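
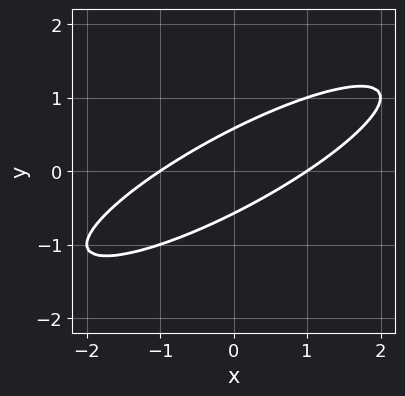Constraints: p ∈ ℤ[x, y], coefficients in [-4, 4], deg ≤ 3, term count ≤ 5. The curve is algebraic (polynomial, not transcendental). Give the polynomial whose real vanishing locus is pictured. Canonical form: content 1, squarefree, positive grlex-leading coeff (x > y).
First, degree: no degree-1 curve has this shape, so deg p = 2.
Then, against the integer gridlines: among the integer gridlines, it crosses the x-axis at x ∈ {-1, 1}.
Finally, fitting integer coefficients to these (and the overall shape) gives p.

x^2 - 3*x*y + 3*y^2 - 1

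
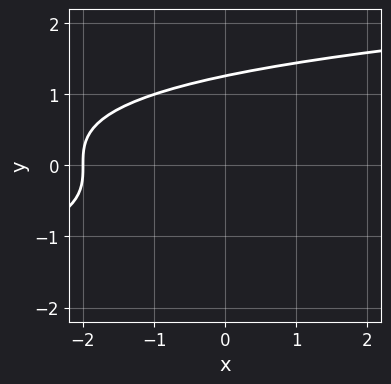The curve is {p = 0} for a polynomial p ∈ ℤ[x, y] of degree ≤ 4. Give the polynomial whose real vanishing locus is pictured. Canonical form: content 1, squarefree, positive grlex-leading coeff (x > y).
deg p = 3.
From the axis intercepts and sections: it meets the x-axis at x = -2 (among the integer gridlines).
Assembling these constraints gives the stated polynomial.

y^3 - x - 2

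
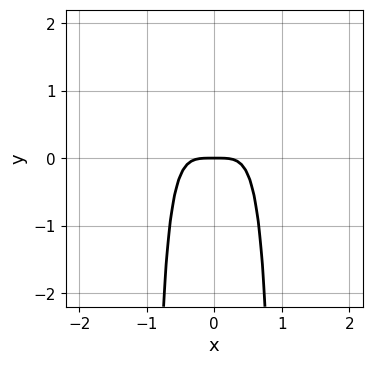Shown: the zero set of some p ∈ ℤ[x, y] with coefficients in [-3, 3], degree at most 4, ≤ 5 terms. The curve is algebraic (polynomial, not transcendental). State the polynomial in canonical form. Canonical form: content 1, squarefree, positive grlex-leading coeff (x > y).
3*x^4 - x^2*y + y

First, degree: a generic line meets the curve in up to 4 points, so deg p = 4.
Next, symmetries: the x ↦ −x reflection is a symmetry, so x appears only in even powers.
Next, observable constraints: it meets the y-axis at y = 0 (among the integer gridlines); it meets the x-axis at x = 0 (among the integer gridlines).
Finally, solving for integer coefficients yields p as stated.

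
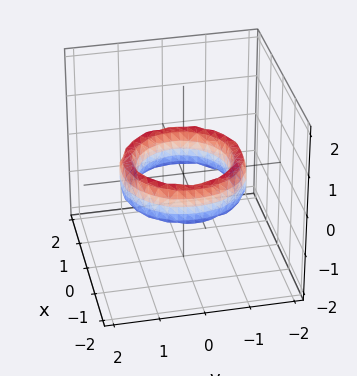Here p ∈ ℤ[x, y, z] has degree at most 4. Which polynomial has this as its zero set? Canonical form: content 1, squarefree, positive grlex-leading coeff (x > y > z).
The degree is 4 — no degree-3 surface has this shape.
Symmetries: rotational symmetry about the z-axis ⇒ p depends on x, y only through x² + y².
Checking where it meets the axes: among the integer gridlines, it crosses the y-axis at y ∈ {-1, 1}; a circular section at z = 0 has radius exactly 1.
Assembling these constraints gives the stated polynomial.

x^4 + 2*x^2*y^2 + y^4 - 3*x^2 - 3*y^2 + z^2 + 2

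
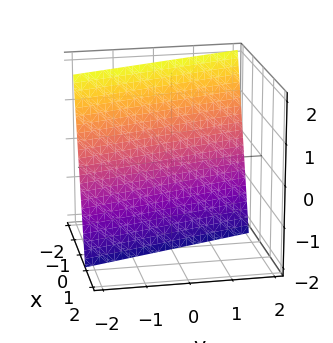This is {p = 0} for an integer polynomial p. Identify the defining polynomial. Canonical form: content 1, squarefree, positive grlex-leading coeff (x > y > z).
3*x + y + z + 2

deg p = 1.
From the visible intercepts: it meets the y-axis at y = -2 (among the integer gridlines); it meets the z-axis at z = -2 (among the integer gridlines).
Matching integer coefficients to the picture gives p.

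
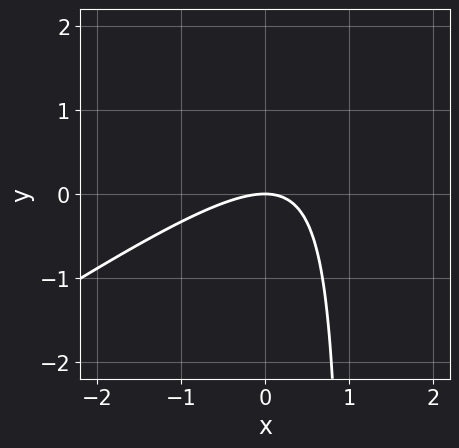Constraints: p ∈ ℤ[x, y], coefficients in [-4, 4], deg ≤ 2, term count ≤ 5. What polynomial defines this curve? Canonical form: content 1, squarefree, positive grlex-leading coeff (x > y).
First, degree: the shape is more complex than any degree-1 curve, so deg p = 2.
Then, reading off the gridlines: one x-axis crossing is at x = 0; one y-axis crossing is at y = 0.
Finally, matching integer coefficients to the picture gives p.

2*x^2 - 3*x*y + 3*y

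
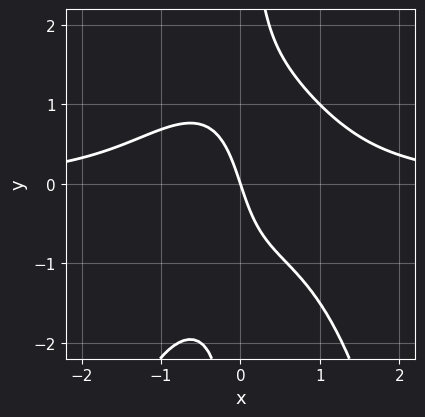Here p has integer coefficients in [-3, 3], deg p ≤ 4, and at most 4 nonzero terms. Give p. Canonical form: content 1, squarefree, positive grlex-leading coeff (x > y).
1. Degree: a generic line meets the curve in up to 4 points, so deg p = 4.
2. Reading off the gridlines: it meets the y-axis at y = 0 (among the integer gridlines); it meets the x-axis at x = 0 (among the integer gridlines).
3. These observations pin down the coefficients.

2*x^3*y + 2*x*y^2 - 3*x - y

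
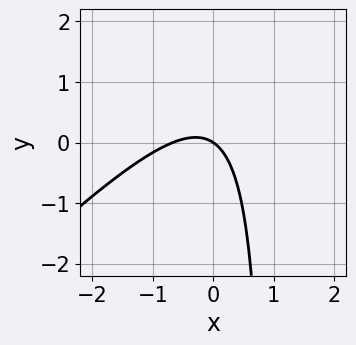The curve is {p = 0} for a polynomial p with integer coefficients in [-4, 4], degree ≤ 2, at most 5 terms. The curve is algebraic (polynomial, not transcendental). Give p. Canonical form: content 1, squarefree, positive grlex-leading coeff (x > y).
3*x^2 - 3*x*y + 2*x + 3*y

1. Degree: a generic line meets the curve in up to 2 points, so deg p = 2.
2. Against the integer gridlines: it crosses the x-axis at the gridline x = 0; it meets the y-axis at y = 0 (among the integer gridlines).
3. These observations pin down the coefficients.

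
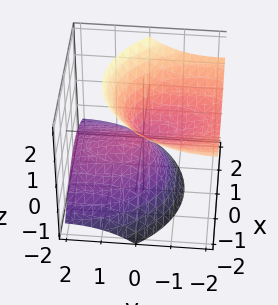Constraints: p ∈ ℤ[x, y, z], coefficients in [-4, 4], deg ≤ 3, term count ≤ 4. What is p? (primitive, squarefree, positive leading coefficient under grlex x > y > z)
2*x^2 + y^2 + 3*y*z - 2*z^2

(a) I count 2 distinct pieces. Treating them together as one polynomial.
(b) Degree: the shape is more complex than any degree-1 surface, so deg p = 2.
(c) Reading off the gridlines: it meets the x-axis at x = 0 (among the integer gridlines); it crosses the y-axis at the gridline y = 0; it meets the z-axis at z = 0 (among the integer gridlines).
(d) Together with the visible shape, these determine p as stated.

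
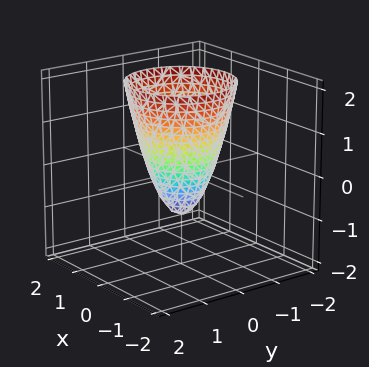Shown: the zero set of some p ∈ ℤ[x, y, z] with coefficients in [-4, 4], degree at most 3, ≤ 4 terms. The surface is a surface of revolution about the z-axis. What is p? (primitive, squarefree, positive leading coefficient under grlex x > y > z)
2*x^2 + 2*y^2 - z - 1

(a) The degree is 2 — the shape is more complex than any degree-1 surface.
(b) Symmetries: rotational symmetry about the z-axis ⇒ p depends on x, y only through x² + y².
(c) Against the integer gridlines: a circular section at z = 0 has radius between 0 and 1; it meets the z-axis at z = -1 (among the integer gridlines).
(d) These observations pin down the coefficients.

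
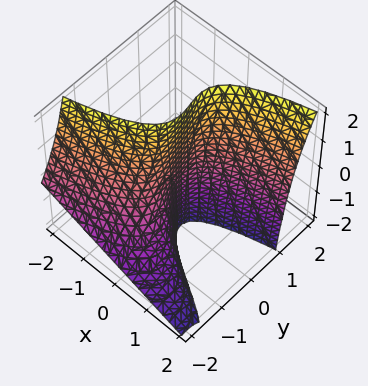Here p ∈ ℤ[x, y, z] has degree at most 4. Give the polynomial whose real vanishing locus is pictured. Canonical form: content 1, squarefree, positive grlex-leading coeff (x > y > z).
y^3 - y^2*z + y^2 - 2*x

Degree: a generic line meets the surface in up to 3 points, so deg p = 3.
Checking where it meets the axes: one x-axis crossing is at x = 0; every point of the z-axis in the box is on the surface; the y-axis gridline crossings are at y ∈ {-1, 0}.
These observations pin down the coefficients.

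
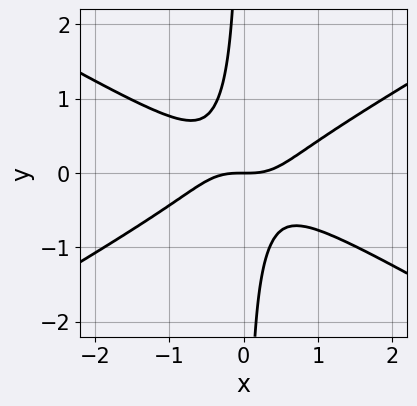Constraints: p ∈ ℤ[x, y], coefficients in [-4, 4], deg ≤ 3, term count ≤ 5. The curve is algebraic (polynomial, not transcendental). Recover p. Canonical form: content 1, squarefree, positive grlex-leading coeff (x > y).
(a) Degree: no degree-2 curve has this shape, so deg p = 3.
(b) Against the integer gridlines: it crosses the x-axis at the gridline x = 0; it meets the y-axis at y = 0 (among the integer gridlines).
(c) These observations pin down the coefficients.

x^3 - 3*x*y^2 - y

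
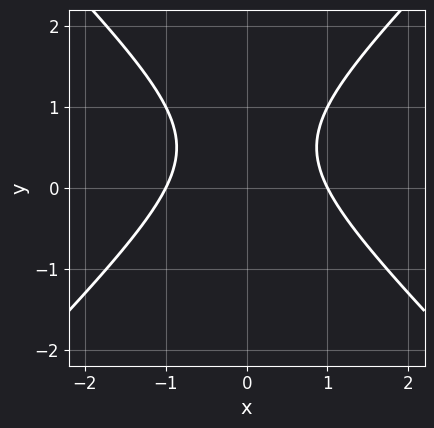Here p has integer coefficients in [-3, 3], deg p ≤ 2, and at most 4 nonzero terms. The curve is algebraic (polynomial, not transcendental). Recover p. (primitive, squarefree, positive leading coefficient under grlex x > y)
(a) deg p = 2. A generic line meets the curve in up to 2 points.
(b) Symmetries: it's symmetric under x → −x, forcing even powers of x.
(c) Observable constraints: the curve avoids every integer y-axis point in the box; the x-axis gridline crossings are at x ∈ {-1, 1}.
(d) Putting this together gives p.

x^2 - y^2 + y - 1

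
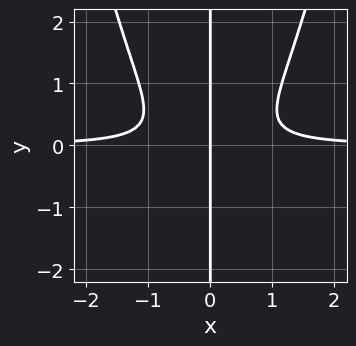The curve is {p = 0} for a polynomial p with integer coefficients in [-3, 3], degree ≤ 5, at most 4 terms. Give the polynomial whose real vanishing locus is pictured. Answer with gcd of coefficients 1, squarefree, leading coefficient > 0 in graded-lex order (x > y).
First, deg p = 4. The shape is more complex than any degree-3 curve.
Then, observable constraints: one x-axis crossing is at x = 0; every point of the y-axis in the box is on the curve.
Finally, matching integer coefficients to the picture gives p.

3*x^3*y - 3*x*y^2 - x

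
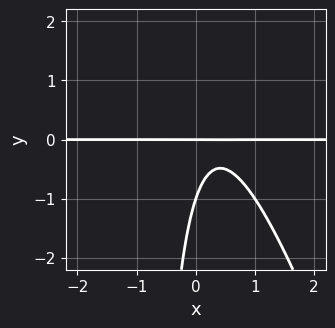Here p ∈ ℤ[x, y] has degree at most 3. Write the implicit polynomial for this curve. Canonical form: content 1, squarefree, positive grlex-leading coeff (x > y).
3*x^2*y + x*y^2 - 2*x*y + y^2 + y

Degree: the shape is more complex than any degree-2 curve, so deg p = 3.
Against the integer gridlines: every point of the x-axis in the box is on the curve; among the integer gridlines, it crosses the y-axis at y ∈ {-1, 0}.
Assembling these constraints gives the stated polynomial.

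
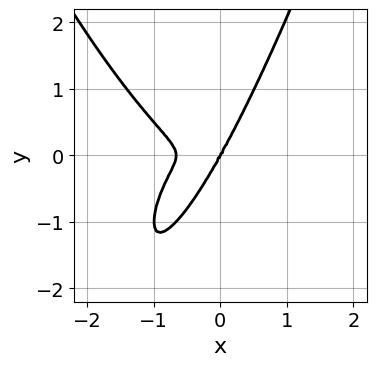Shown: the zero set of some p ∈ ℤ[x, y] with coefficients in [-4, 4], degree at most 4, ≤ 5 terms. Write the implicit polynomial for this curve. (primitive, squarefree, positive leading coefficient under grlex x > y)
1. deg p = 4.
2. From the axis intercepts and sections: it crosses the x-axis at the gridline x = 0; one y-axis crossing is at y = 0.
3. Assembling these constraints gives the stated polynomial.

3*x^4 + 2*x^3 + 3*x*y^2 - 2*y^3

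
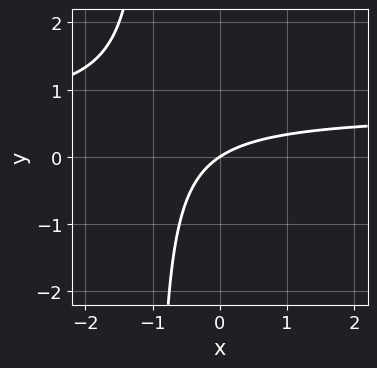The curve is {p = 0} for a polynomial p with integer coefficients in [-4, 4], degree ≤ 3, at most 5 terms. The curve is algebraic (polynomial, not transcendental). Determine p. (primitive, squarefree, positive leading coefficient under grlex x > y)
(a) deg p = 2. The shape is more complex than any degree-1 curve.
(b) Against the integer gridlines: one y-axis crossing is at y = 0; it meets the x-axis at x = 0 (among the integer gridlines).
(c) Solving for integer coefficients yields p as stated.

3*x*y - 2*x + 3*y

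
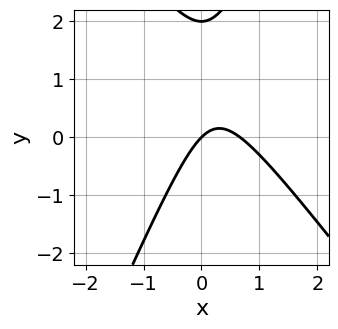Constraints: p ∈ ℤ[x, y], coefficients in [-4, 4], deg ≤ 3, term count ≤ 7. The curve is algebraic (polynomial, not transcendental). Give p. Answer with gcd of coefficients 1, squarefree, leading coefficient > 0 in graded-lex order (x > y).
1. Degree: a generic line meets the curve in up to 2 points, so deg p = 2.
2. From the visible intercepts: one x-axis crossing is at x = 0; the y-axis gridline crossings are at y ∈ {0, 2}.
3. Matching integer coefficients to the picture gives p.

3*x^2 + x*y - y^2 - 2*x + 2*y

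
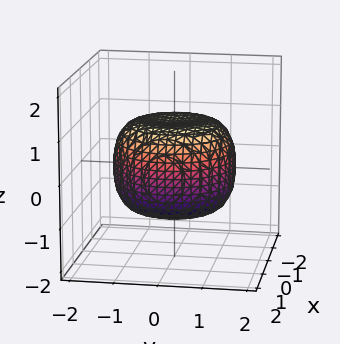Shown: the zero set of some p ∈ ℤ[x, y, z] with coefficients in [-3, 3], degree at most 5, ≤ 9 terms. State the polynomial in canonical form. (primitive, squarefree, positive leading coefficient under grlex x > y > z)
deg p = 4.
By symmetry, every cross-section ⟂ z is a circle, so x, y appear only via x² + y².
Observable constraints: among the integer gridlines, it crosses the z-axis at z ∈ {-1, 1}; a circular section at z = 0 has radius between 1 and 2.
Together with the visible shape, these determine p as stated.

x^4 + 2*x^2*y^2 + y^4 - x^2 - y^2 + 2*z^2 - 2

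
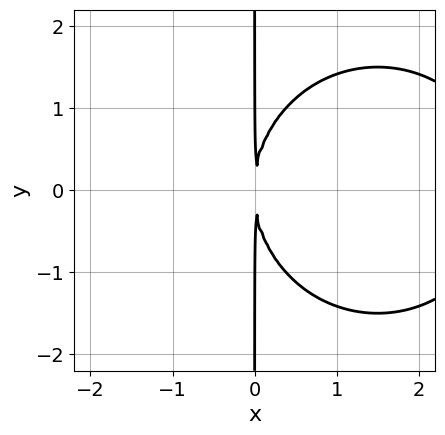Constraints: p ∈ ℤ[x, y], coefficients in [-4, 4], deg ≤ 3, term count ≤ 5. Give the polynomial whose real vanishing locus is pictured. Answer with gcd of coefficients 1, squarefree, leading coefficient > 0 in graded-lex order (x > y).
x^3 + x*y^2 - 3*x^2

1. Degree: a generic line meets the curve in up to 3 points, so deg p = 3.
2. Symmetries: the y ↦ −y reflection is a symmetry, so y appears only in even powers.
3. Observable constraints: the visible y-axis segment lies entirely on the curve.
4. These observations pin down the coefficients.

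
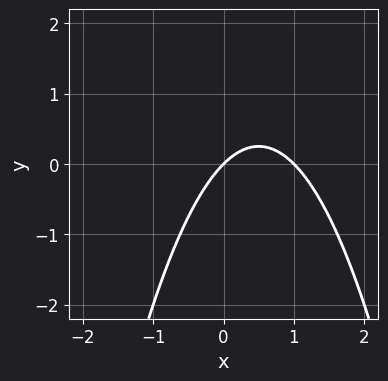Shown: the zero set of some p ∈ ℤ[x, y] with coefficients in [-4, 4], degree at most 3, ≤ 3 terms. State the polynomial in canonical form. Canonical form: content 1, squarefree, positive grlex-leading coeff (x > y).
First, deg p = 2. The shape is more complex than any degree-1 curve.
Next, checking where it meets the axes: one y-axis crossing is at y = 0; among the integer gridlines, it crosses the x-axis at x ∈ {0, 1}.
Finally, assembling these constraints gives the stated polynomial.

x^2 - x + y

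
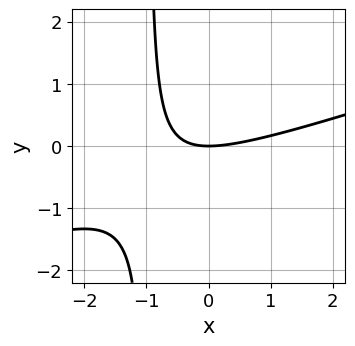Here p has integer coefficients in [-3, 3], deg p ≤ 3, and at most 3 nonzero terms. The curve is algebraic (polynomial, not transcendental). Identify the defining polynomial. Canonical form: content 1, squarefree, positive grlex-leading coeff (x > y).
x^2 - 3*x*y - 3*y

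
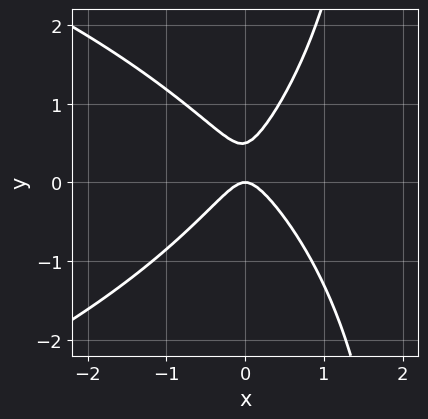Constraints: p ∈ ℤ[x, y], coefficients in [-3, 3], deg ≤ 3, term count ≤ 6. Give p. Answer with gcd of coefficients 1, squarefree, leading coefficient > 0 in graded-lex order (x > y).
First, the degree is 3 — the shape is more complex than any degree-2 curve.
Then, from the visible intercepts: one x-axis crossing is at x = 0; it meets the y-axis at y = 0 (among the integer gridlines).
Finally, putting this together gives p.

x*y^2 + 3*x^2 - 2*y^2 + y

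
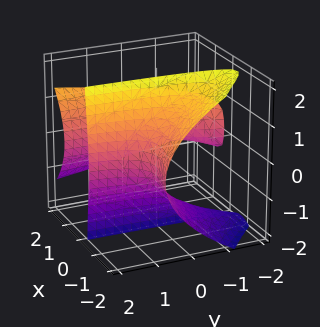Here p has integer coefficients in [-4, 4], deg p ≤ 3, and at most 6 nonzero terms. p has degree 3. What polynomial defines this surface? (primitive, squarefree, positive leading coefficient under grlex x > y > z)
x^3 + 2*x^2*y - 3*x*z^2 - 3*x*y - 2

First, I count 2 distinct pieces.
Then, the degree is 3 — the shape is more complex than any degree-2 surface.
Then, from the visible intercepts: no y-intercept at any integer in the box; the surface avoids every integer z-axis point in the box.
Finally, matching integer coefficients to the picture gives p.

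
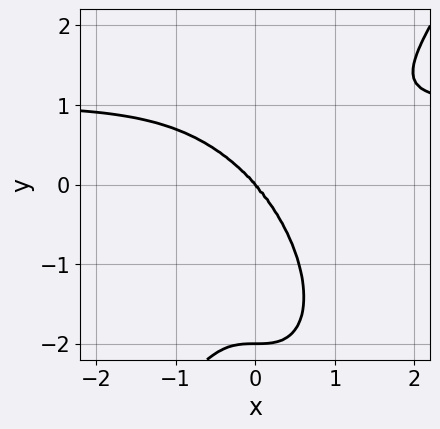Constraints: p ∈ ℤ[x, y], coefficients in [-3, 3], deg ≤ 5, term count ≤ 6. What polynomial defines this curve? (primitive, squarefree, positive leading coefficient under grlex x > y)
The degree is 4 — a generic line meets the curve in up to 4 points.
Checking where it meets the axes: among the integer gridlines, it crosses the y-axis at y ∈ {-2, 0}; one x-axis crossing is at x = 0.
These observations pin down the coefficients.

3*x^3*y - y^4 - 3*x^3 - 2*y^3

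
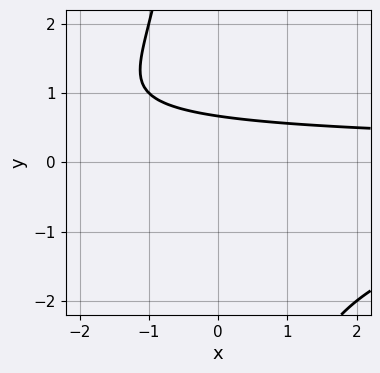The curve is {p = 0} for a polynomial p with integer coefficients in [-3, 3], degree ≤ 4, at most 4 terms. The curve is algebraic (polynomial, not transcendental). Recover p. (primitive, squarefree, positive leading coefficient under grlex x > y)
x*y^2 + 3*y - 2

The degree is 3 — no degree-2 curve has this shape.
From the axis intercepts and sections: it misses every integer gridline on the x-axis.
Matching integer coefficients to the picture gives p.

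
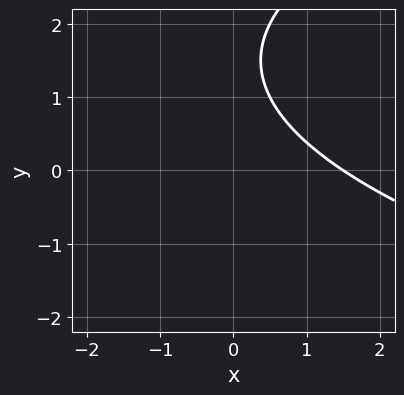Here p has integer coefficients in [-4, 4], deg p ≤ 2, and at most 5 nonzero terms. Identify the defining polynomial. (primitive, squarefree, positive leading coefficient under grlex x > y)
y^2 - 2*x - 3*y + 3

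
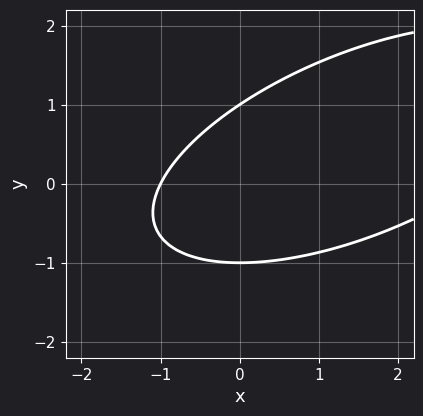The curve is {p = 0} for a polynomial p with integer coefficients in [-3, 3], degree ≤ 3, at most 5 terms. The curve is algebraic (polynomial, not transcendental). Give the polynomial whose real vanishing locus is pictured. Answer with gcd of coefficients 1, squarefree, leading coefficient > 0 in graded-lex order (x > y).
1. The degree is 2 — no degree-1 curve has this shape.
2. From the visible intercepts: among the integer gridlines, it crosses the y-axis at y ∈ {-1, 1}; it crosses the x-axis at the gridline x = -1.
3. The integer polynomial consistent with all of this is the stated p.

x^2 - 2*x*y + 3*y^2 - 2*x - 3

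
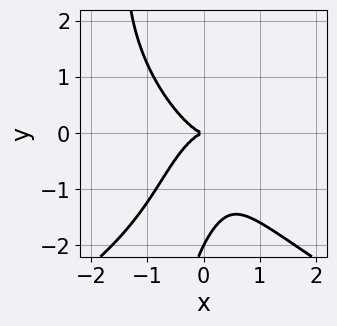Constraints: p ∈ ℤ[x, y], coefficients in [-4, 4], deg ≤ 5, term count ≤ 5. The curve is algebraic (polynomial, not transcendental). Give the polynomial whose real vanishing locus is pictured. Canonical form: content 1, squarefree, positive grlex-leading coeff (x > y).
deg p = 4. The shape is more complex than any degree-3 curve.
Observable constraints: among the integer gridlines, it crosses the y-axis at y ∈ {-2, 0}; it meets the x-axis at x = 0 (among the integer gridlines).
Assembling these constraints gives the stated polynomial.

x*y^3 + 3*x^3 + y^3 + 2*y^2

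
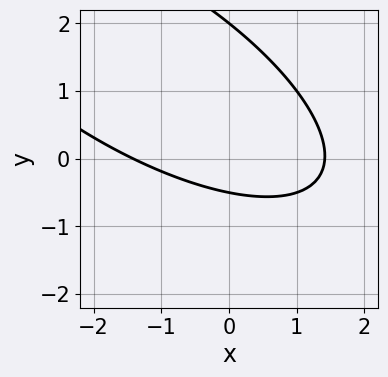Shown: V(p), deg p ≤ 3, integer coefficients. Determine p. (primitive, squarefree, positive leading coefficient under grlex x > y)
x^2 + 2*x*y + 2*y^2 - 3*y - 2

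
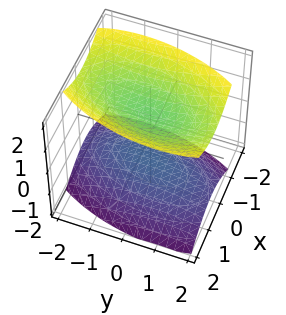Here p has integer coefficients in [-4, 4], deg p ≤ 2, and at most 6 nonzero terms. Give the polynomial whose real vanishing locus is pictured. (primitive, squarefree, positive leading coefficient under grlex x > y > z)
3*x^2 - x*y + y^2 - 3*z^2 + 3

(a) There are 2 components. They look like related sheets of one shape, so recover p as a whole.
(b) Degree: the shape is more complex than any degree-1 surface, so deg p = 2.
(c) Observable constraints: among the integer gridlines, it crosses the z-axis at z ∈ {-1, 1}; the surface avoids every integer y-axis point in the box; no x-intercept at any integer in the box.
(d) Fitting integer coefficients to these (and the overall shape) gives p.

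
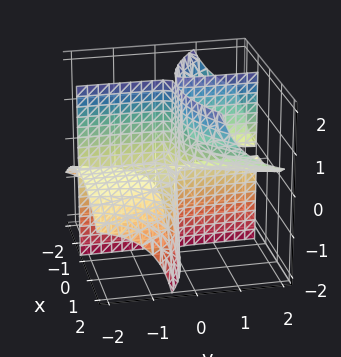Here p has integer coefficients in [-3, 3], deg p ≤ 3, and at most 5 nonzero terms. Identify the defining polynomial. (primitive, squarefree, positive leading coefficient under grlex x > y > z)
x^3 - 3*x*y*z - y*z

(a) The picture has 3 separate pieces.
(b) Degree: no degree-2 surface has this shape, so deg p = 3.
(c) From the axis intercepts and sections: the visible z-axis segment lies entirely on the surface; it crosses the x-axis at the gridline x = 0.
(d) Matching integer coefficients to the picture gives p.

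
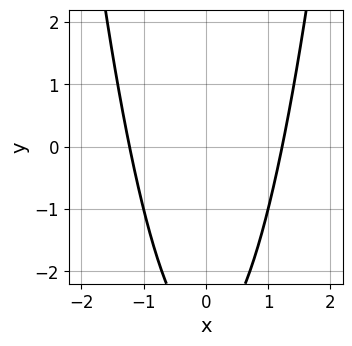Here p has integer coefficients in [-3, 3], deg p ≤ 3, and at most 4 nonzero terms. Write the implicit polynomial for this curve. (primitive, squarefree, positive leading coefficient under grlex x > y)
deg p = 2.
Symmetries: the x ↦ −x reflection is a symmetry, so x appears only in even powers.
Against the integer gridlines: the curve avoids every integer y-axis point in the box.
Putting this together gives p.

2*x^2 - y - 3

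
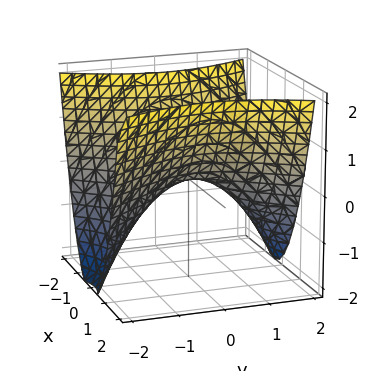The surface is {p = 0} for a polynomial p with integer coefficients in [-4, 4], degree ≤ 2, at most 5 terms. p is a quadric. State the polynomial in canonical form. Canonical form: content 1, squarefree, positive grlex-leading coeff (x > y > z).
2*x^2 - y^2 - 2*z

(a) The degree is 2 — a saddle surface; a quadric.
(b) Symmetries: mirror symmetry y ↦ −y ⇒ only even powers of y; the x ↦ −x reflection is a symmetry, so x appears only in even powers.
(c) From the visible intercepts: it meets the x-axis at x = 0 (among the integer gridlines); one y-axis crossing is at y = 0; one z-axis crossing is at z = 0.
(d) Fitting integer coefficients to these (and the overall shape) gives p.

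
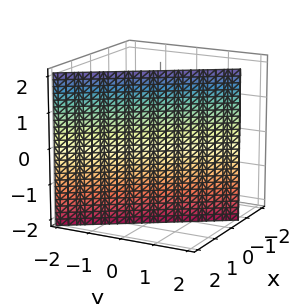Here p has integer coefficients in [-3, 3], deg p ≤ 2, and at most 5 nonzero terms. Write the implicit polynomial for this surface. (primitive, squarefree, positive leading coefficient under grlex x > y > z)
(a) The degree is 1 — the surface is flat (a plane).
(b) Reading off the gridlines: one y-axis crossing is at y = 1; the surface avoids every integer z-axis point in the box.
(c) These observations pin down the coefficients.

3*x + 2*y - 2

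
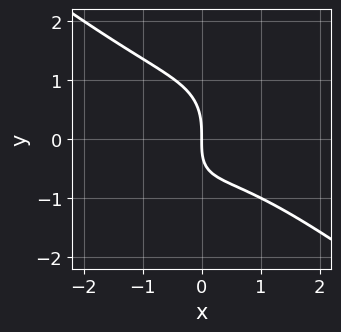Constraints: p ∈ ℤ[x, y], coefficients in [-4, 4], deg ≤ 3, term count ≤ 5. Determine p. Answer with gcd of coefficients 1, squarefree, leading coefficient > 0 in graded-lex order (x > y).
1. Degree: a generic line meets the curve in up to 3 points, so deg p = 3.
2. From the visible intercepts: it crosses the x-axis at the gridline x = 0; one y-axis crossing is at y = 0.
3. These observations pin down the coefficients.

x^3 - x*y^2 + y^3 + x*y + 2*x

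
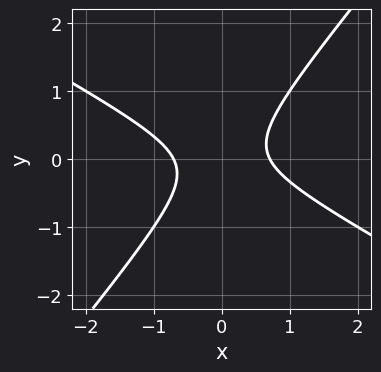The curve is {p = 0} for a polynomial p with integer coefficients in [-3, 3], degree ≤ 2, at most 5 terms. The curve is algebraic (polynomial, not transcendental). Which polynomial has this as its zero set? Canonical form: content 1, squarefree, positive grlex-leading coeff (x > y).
2*x^2 + 2*x*y - 3*y^2 - 1

First, degree: the shape is more complex than any degree-1 curve, so deg p = 2.
Next, observable constraints: the curve avoids every integer y-axis point in the box.
Finally, matching integer coefficients to the picture gives p.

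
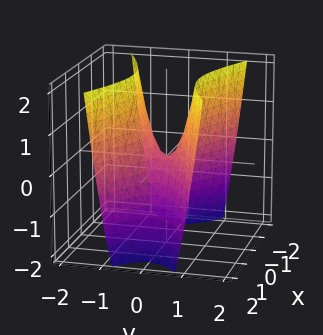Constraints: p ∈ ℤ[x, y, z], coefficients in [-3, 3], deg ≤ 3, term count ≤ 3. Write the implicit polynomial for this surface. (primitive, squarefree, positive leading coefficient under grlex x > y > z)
(a) Degree: a hyperbolic paraboloid; a quadric, so deg p = 2.
(b) Symmetries: mirror symmetry x ↦ −x ⇒ only even powers of x; it's symmetric under y → −y, forcing even powers of y.
(c) Observable constraints: it crosses the z-axis at the gridline z = 0; it crosses the y-axis at the gridline y = 0; it crosses the x-axis at the gridline x = 0.
(d) Together with the visible shape, these determine p as stated.

x^2 - 3*y^2 + z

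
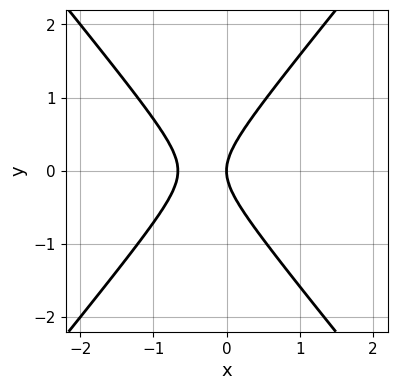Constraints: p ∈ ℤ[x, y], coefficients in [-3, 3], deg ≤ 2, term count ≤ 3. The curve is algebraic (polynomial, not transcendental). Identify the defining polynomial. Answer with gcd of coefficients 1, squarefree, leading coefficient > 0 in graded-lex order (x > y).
3*x^2 - 2*y^2 + 2*x

1. The degree is 2 — no degree-1 curve has this shape.
2. Symmetries: the y ↦ −y reflection is a symmetry, so y appears only in even powers.
3. Against the integer gridlines: it crosses the y-axis at the gridline y = 0; one x-axis crossing is at x = 0.
4. Assembling these constraints gives the stated polynomial.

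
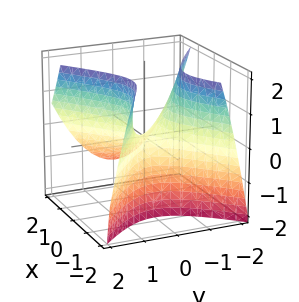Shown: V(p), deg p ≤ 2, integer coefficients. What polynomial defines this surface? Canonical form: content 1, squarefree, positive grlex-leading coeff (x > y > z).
Degree: a generic line meets the surface in up to 2 points, so deg p = 2.
From the visible intercepts: it crosses the z-axis at the gridline z = 0; it meets the y-axis at y = 0 (among the integer gridlines); it crosses the x-axis at the gridline x = 0.
Matching integer coefficients to the picture gives p.

2*x^2 + 2*x*z - 3*y^2 + 2*z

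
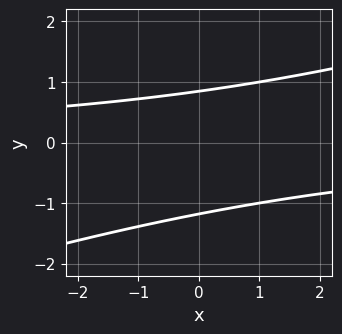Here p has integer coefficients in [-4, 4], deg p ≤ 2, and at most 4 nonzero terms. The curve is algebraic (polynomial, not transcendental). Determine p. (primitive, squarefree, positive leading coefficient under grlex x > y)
x*y - 3*y^2 - y + 3

1. Degree: no degree-1 curve has this shape, so deg p = 2.
2. Reading off the gridlines: the curve avoids every integer x-axis point in the box.
3. Fitting integer coefficients to these (and the overall shape) gives p.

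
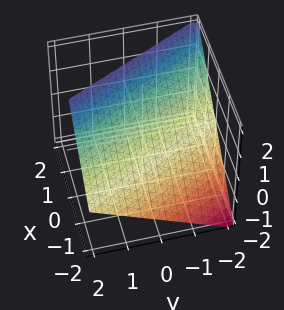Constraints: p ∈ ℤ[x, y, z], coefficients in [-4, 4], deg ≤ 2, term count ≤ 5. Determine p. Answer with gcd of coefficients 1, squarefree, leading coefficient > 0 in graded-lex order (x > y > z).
2*x + y - 2*z + 2

1. The degree is 1 — every cross-section is a straight line — this is a plane.
2. Reading off the gridlines: it crosses the y-axis at the gridline y = -2; it meets the x-axis at x = -1 (among the integer gridlines); it crosses the z-axis at the gridline z = 1.
3. Matching integer coefficients to the picture gives p.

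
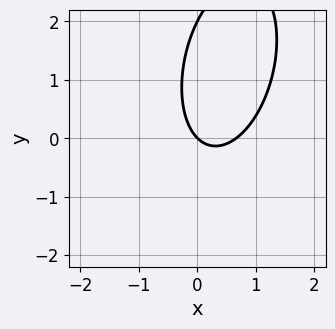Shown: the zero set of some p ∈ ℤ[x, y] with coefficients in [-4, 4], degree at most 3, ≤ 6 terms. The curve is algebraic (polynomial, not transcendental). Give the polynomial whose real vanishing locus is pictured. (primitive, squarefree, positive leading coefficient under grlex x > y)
Degree: the shape is more complex than any degree-1 curve, so deg p = 2.
Observable constraints: it meets the x-axis at x = 0 (among the integer gridlines); among the integer gridlines, it crosses the y-axis at y ∈ {0, 2}.
Solving for integer coefficients yields p as stated.

3*x^2 - x*y + y^2 - 2*x - 2*y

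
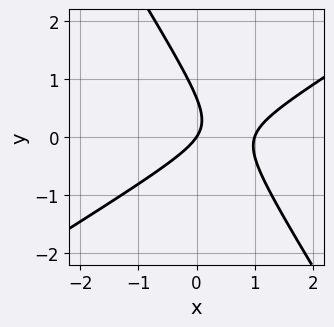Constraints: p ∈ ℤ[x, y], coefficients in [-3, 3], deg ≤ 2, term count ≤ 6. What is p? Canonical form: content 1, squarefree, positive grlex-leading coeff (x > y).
3*x^2 - 3*x*y - 3*y^2 - 3*x + 2*y

(a) Degree: the shape is more complex than any degree-1 curve, so deg p = 2.
(b) Reading off the gridlines: one y-axis crossing is at y = 0; the x-axis gridline crossings are at x ∈ {0, 1}.
(c) Assembling these constraints gives the stated polynomial.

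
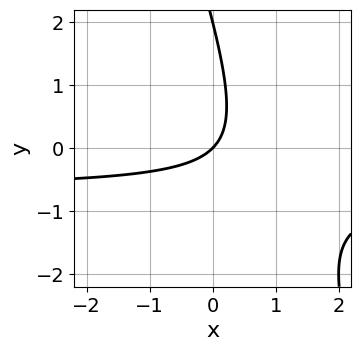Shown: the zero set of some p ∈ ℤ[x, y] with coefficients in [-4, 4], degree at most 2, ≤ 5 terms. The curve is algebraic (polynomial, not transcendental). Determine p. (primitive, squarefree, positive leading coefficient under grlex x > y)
3*x*y + y^2 + 2*x - 2*y

First, deg p = 2. A generic line meets the curve in up to 2 points.
Then, against the integer gridlines: among the integer gridlines, it crosses the y-axis at y ∈ {0, 2}; one x-axis crossing is at x = 0.
Finally, solving for integer coefficients yields p as stated.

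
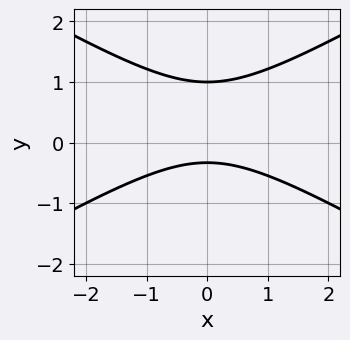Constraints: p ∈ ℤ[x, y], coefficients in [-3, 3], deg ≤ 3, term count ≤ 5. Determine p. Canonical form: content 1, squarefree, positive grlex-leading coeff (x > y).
x^2 - 3*y^2 + 2*y + 1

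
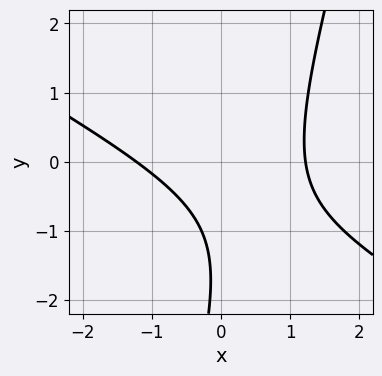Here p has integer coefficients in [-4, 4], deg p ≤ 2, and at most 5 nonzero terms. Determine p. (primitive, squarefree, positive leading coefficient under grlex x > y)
2*x^2 + 3*x*y - y^2 - 3*y - 3

The degree is 2 — no degree-1 curve has this shape.
Checking where it meets the axes: the curve avoids every integer y-axis point in the box.
Matching integer coefficients to the picture gives p.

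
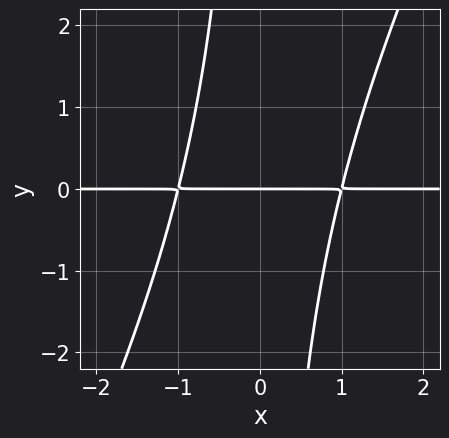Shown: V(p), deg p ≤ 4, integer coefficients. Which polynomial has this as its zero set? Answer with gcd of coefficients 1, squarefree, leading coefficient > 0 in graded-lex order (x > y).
2*x^2*y - x*y^2 - 2*y

(a) The degree is 3 — the shape is more complex than any degree-2 curve.
(b) From the axis intercepts and sections: the visible x-axis segment lies entirely on the curve; it meets the y-axis at y = 0 (among the integer gridlines).
(c) Putting this together gives p.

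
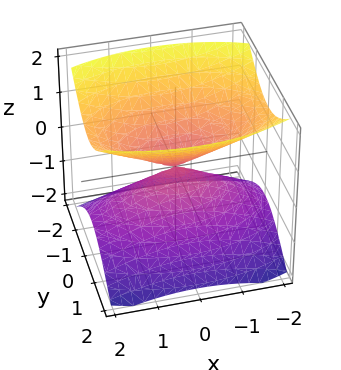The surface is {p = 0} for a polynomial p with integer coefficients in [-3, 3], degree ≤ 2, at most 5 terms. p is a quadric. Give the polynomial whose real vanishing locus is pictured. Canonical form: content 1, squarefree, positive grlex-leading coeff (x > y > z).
x^2 + 3*y^2 - 3*z^2

I count 2 distinct pieces.
The degree is 2 — a double cone through the origin; a quadric.
Symmetries: it's symmetric under y → −y, forcing even powers of y; the x ↦ −x reflection is a symmetry, so x appears only in even powers; the z ↦ −z reflection is a symmetry, so z appears only in even powers.
From the axis intercepts and sections: one y-axis crossing is at y = 0; it crosses the x-axis at the gridline x = 0; it crosses the z-axis at the gridline z = 0.
Assembling these constraints gives the stated polynomial.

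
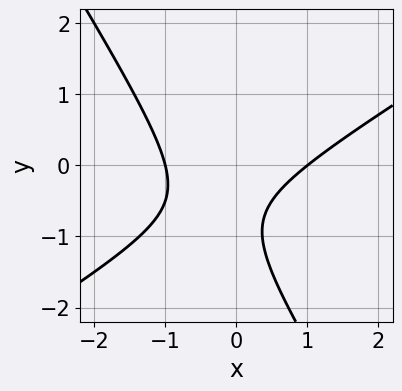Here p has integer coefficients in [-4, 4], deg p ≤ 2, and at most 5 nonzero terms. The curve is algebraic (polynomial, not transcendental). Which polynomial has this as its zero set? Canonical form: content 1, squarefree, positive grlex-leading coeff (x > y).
(a) The degree is 2 — the shape is more complex than any degree-1 curve.
(b) Against the integer gridlines: the x-axis gridline crossings are at x ∈ {-1, 1}; the curve avoids every integer y-axis point in the box.
(c) Assembling these constraints gives the stated polynomial.

2*x^2 - 2*x*y - 2*y^2 - 3*y - 2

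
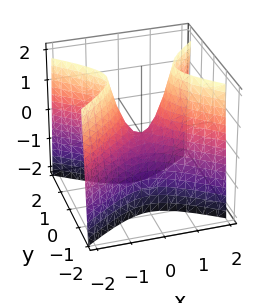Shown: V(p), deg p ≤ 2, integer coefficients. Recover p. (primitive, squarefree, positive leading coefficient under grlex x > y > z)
deg p = 2. A hyperbolic paraboloid; a quadric.
Symmetries: the x ↦ −x reflection is a symmetry, so x appears only in even powers; it's symmetric under y → −y, forcing even powers of y.
Checking where it meets the axes: it meets the y-axis at y = 0 (among the integer gridlines); it crosses the x-axis at the gridline x = 0.
Matching integer coefficients to the picture gives p.

2*x^2 - 3*y^2 - z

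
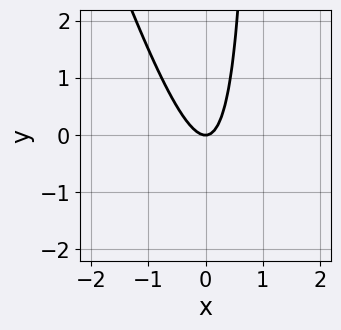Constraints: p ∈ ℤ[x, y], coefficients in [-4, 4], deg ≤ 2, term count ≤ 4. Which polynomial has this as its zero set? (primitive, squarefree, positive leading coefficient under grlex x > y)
First, the degree is 2 — a generic line meets the curve in up to 2 points.
Then, observable constraints: it crosses the y-axis at the gridline y = 0; it meets the x-axis at x = 0 (among the integer gridlines).
Finally, the integer polynomial consistent with all of this is the stated p.

3*x^2 + x*y - y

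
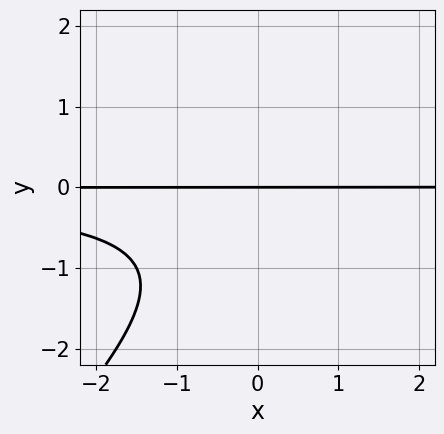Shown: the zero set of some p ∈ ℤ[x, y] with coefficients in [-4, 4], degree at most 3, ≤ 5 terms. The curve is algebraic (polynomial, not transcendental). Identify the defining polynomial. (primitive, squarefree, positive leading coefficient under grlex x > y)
2*x*y^2 - 2*y^3 - 2*y^2 - 3*y

(a) Degree: a generic line meets the curve in up to 3 points, so deg p = 3.
(b) Against the integer gridlines: it meets the y-axis at y = 0 (among the integer gridlines); every point of the x-axis in the box is on the curve.
(c) Assembling these constraints gives the stated polynomial.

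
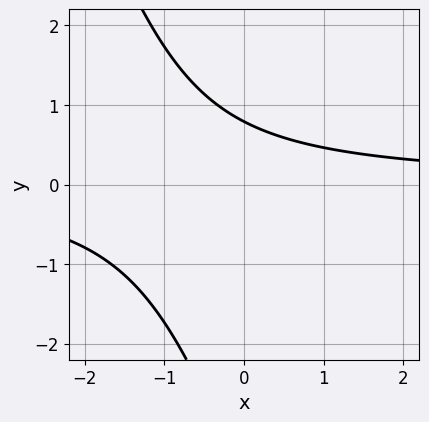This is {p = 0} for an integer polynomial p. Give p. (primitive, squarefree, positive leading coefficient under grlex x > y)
First, the degree is 2 — a generic line meets the curve in up to 2 points.
Next, checking where it meets the axes: the curve avoids every integer x-axis point in the box.
Finally, solving for integer coefficients yields p as stated.

3*x*y + y^2 + 3*y - 3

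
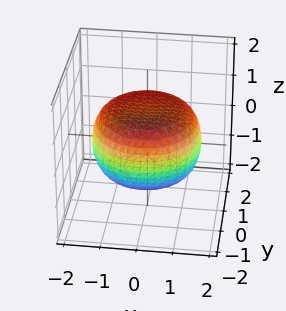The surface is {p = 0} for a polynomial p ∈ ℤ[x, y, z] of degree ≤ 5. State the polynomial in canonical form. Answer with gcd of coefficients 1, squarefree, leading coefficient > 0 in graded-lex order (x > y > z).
x^4 + 2*x^2*y^2 + y^4 - x^2 - y^2 + 3*z^2 - 3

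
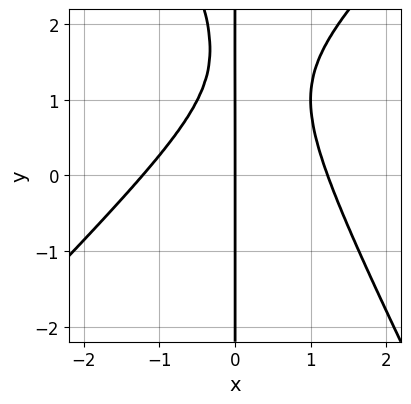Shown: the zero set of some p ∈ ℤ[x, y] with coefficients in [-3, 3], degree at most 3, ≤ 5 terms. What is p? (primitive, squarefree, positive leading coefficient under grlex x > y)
(a) Degree: a generic line meets the curve in up to 3 points, so deg p = 3.
(b) From the visible intercepts: one x-axis crossing is at x = 0; every point of the y-axis in the box is on the curve.
(c) Putting this together gives p.

2*x^3 - x^2*y - x*y^2 + 3*x*y - 3*x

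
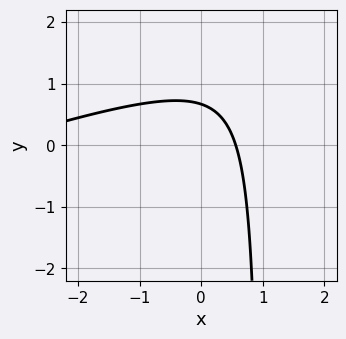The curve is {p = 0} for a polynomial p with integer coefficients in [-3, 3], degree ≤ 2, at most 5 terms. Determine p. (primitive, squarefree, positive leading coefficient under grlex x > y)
(a) deg p = 2.
(b) The integer polynomial consistent with all of this is the stated p.

x^2 - 3*x*y + 3*x + 3*y - 2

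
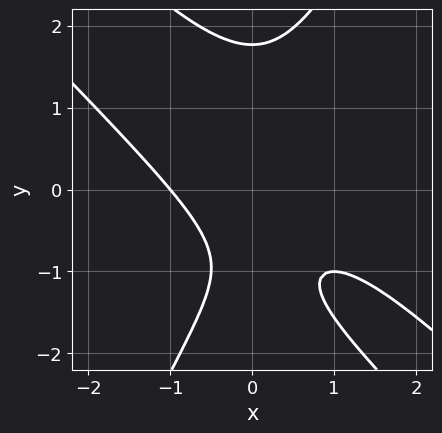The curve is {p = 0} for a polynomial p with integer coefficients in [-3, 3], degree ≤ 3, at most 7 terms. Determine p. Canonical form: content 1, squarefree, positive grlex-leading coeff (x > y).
2*x^3 + 3*x^2*y - y^3 + 2*y + 2

(a) The degree is 3 — a generic line meets the curve in up to 3 points.
(b) From the visible intercepts: it crosses the x-axis at the gridline x = -1.
(c) Together with the visible shape, these determine p as stated.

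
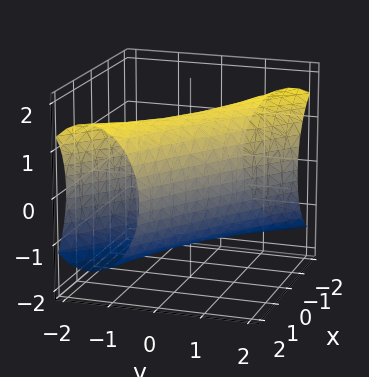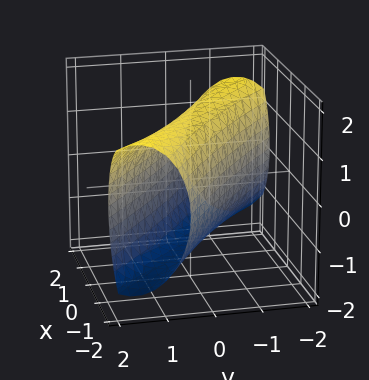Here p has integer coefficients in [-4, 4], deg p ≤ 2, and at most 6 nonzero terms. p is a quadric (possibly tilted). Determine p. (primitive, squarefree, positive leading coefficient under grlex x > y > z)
x^2 + 3*x*y + 2*y^2 + z^2 - 2

1. Degree: no degree-1 surface has this shape, so deg p = 2.
2. Observable constraints: among the integer gridlines, it crosses the y-axis at y ∈ {-1, 1}.
3. Putting this together gives p.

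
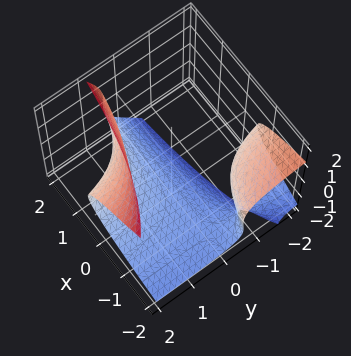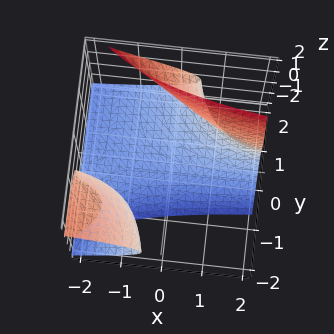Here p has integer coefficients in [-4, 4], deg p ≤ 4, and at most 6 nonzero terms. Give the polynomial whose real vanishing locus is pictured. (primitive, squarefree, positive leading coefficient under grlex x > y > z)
2*y*z^2 - z^3 + 2*x*y - 2

The degree is 3 — no degree-2 surface has this shape.
Observable constraints: the surface avoids every integer y-axis point in the box; no x-intercept at any integer in the box.
These observations pin down the coefficients.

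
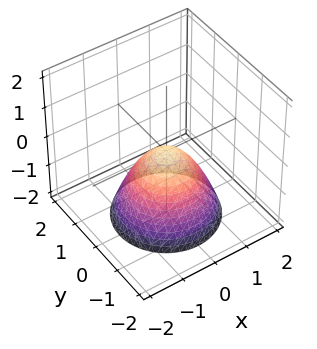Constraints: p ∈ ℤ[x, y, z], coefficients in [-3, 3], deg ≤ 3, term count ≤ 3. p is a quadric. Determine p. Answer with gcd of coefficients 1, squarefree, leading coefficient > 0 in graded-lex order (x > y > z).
(a) deg p = 2.
(b) By symmetry, the z-axis is an axis of rotation, so x and y enter only as x² + y².
(c) Checking where it meets the axes: one x-axis crossing is at x = 0; it meets the y-axis at y = 0 (among the integer gridlines); a circular section at z = -2 has radius between 1 and 2.
(d) These observations pin down the coefficients.

x^2 + y^2 + z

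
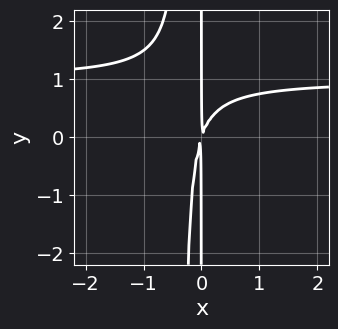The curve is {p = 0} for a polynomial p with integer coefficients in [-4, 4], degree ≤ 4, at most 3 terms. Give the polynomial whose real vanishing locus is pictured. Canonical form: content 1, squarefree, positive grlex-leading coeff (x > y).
3*x^2*y - 3*x^2 + x*y

1. Degree: no degree-2 curve has this shape, so deg p = 3.
2. From the axis intercepts and sections: every point of the y-axis in the box is on the curve.
3. The integer polynomial consistent with all of this is the stated p.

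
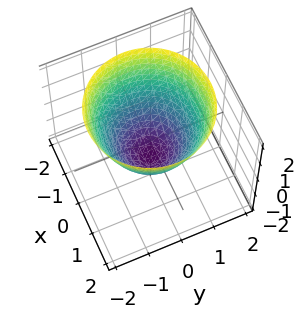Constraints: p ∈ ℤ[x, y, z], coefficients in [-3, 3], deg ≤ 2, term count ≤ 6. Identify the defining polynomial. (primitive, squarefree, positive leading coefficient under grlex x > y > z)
x^2 + y^2 - z - 1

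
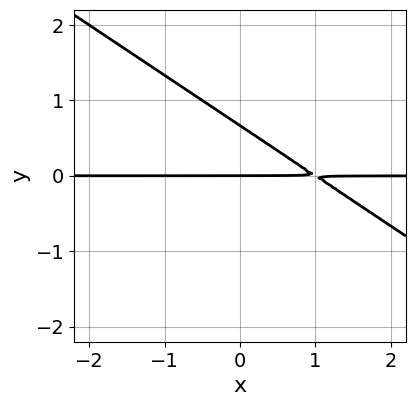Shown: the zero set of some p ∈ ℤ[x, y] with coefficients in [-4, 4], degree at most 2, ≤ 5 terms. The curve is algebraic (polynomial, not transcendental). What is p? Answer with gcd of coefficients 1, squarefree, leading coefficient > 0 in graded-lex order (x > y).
First, the degree is 2 — a generic line meets the curve in up to 2 points.
Then, against the integer gridlines: it meets the y-axis at y = 0 (among the integer gridlines); the visible x-axis segment lies entirely on the curve.
Finally, these observations pin down the coefficients.

2*x*y + 3*y^2 - 2*y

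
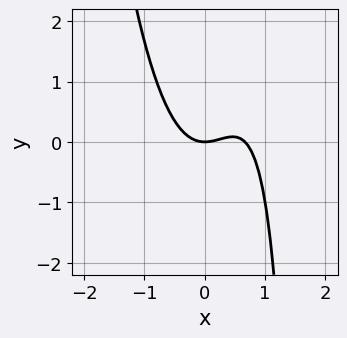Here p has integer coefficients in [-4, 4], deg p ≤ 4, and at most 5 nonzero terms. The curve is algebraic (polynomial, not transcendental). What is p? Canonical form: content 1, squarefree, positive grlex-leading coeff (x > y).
3*x^3 - 2*x^2 - x*y + 2*y

First, deg p = 3. No degree-2 curve has this shape.
Next, from the visible intercepts: it meets the y-axis at y = 0 (among the integer gridlines); it crosses the x-axis at the gridline x = 0.
Finally, these observations pin down the coefficients.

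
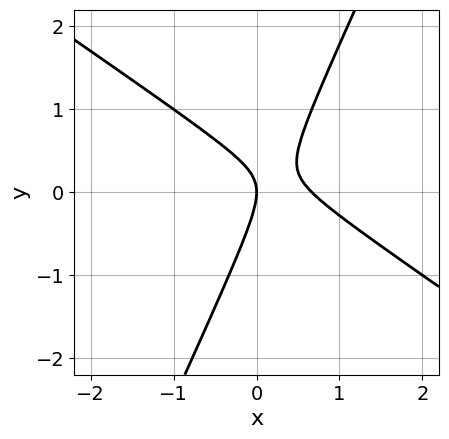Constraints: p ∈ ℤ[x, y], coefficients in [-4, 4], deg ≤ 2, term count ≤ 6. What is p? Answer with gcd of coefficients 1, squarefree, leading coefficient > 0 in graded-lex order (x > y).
3*x^2 + 3*x*y - 2*y^2 - 2*x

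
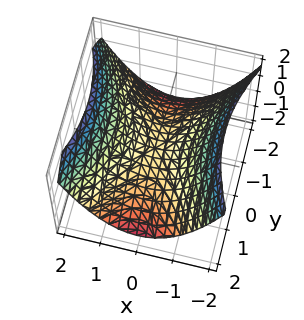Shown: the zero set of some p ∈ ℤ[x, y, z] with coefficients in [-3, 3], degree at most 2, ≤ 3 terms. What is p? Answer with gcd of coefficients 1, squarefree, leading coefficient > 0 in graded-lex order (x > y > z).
First, degree: a saddle surface; a quadric, so deg p = 2.
Then, symmetries: the y ↦ −y reflection is a symmetry, so y appears only in even powers; it's symmetric under x → −x, forcing even powers of x.
Next, reading off the gridlines: one x-axis crossing is at x = 0; it crosses the z-axis at the gridline z = 0; it meets the y-axis at y = 0 (among the integer gridlines).
Finally, solving for integer coefficients yields p as stated.

2*x^2 - y^2 - 3*z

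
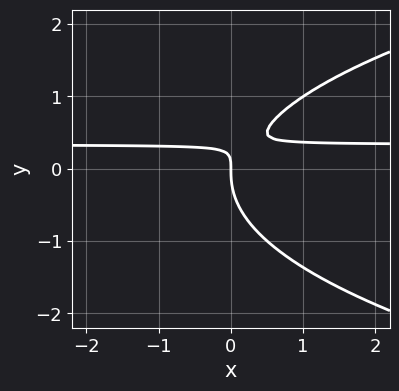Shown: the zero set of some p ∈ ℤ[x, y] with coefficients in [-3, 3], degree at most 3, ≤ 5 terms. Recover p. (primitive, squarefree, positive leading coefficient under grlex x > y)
First, degree: the shape is more complex than any degree-2 curve, so deg p = 3.
Then, from the visible intercepts: it meets the x-axis at x = 0 (among the integer gridlines); it crosses the y-axis at the gridline y = 0.
Finally, matching integer coefficients to the picture gives p.

2*y^3 - 3*x*y + x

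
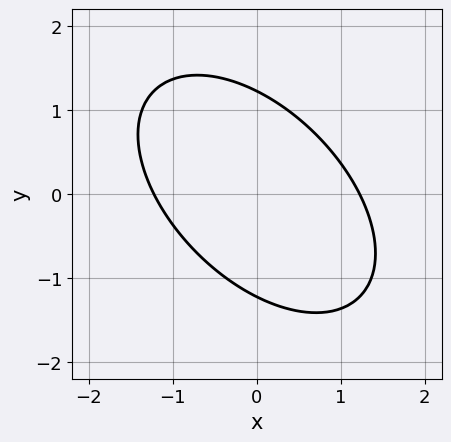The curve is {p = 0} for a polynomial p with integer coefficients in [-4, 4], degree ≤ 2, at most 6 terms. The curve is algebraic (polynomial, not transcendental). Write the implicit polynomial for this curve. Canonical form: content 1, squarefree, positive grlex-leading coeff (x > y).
2*x^2 + 2*x*y + 2*y^2 - 3

First, degree: the shape is more complex than any degree-1 curve, so deg p = 2.
Finally, the integer polynomial consistent with all of this is the stated p.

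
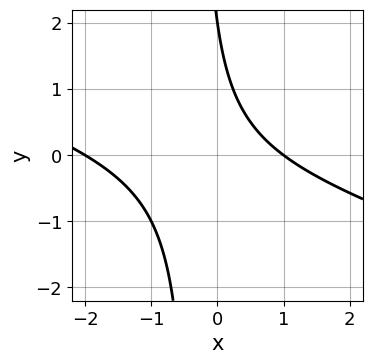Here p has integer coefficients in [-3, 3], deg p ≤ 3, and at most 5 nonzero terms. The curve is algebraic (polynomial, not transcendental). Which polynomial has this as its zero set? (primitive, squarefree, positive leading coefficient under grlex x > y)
x^2 + 3*x*y + x + y - 2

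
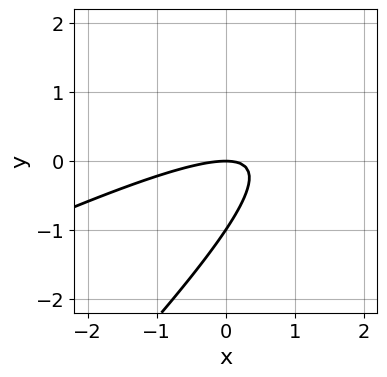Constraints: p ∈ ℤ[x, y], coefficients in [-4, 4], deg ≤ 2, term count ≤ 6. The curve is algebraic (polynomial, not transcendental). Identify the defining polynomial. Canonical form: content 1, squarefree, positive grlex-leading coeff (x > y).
The degree is 2 — a generic line meets the curve in up to 2 points.
Against the integer gridlines: the y-axis gridline crossings are at y ∈ {-1, 0}; one x-axis crossing is at x = 0.
Assembling these constraints gives the stated polynomial.

x^2 - 3*x*y + 2*y^2 + 2*y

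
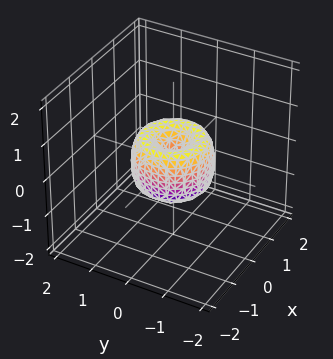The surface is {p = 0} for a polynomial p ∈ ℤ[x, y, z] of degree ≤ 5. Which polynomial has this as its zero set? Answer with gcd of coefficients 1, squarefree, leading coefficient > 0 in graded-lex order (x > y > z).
(a) Degree: a generic line meets the surface in up to 4 points, so deg p = 4.
(b) By symmetry, the z-axis is an axis of rotation, so x and y enter only as x² + y².
(c) Observable constraints: the x-axis gridline crossings are at x ∈ {-1, 0, 1}; it crosses the z-axis at the gridline z = 0; among the integer gridlines, it crosses the y-axis at y ∈ {-1, 0, 1}.
(d) These observations pin down the coefficients.

2*x^4 + 4*x^2*y^2 + 2*y^4 - 2*x^2 - 2*y^2 + z^2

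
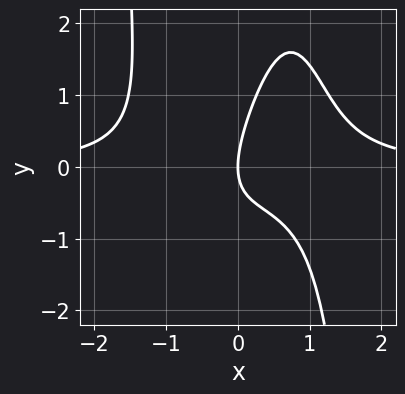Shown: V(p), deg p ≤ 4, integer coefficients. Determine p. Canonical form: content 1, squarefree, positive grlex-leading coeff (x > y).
(a) deg p = 4.
(b) Checking where it meets the axes: one y-axis crossing is at y = 0; it crosses the x-axis at the gridline x = 0.
(c) Solving for integer coefficients yields p as stated.

2*x^3*y - 2*x*y + y^2 - 2*x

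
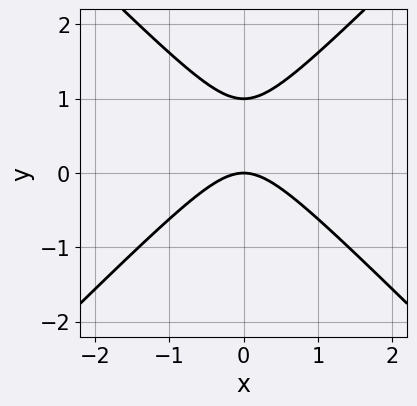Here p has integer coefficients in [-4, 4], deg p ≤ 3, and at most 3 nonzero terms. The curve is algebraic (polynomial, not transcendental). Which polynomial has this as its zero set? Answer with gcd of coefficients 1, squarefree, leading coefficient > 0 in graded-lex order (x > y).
x^2 - y^2 + y

1. The degree is 2 — a generic line meets the curve in up to 2 points.
2. Symmetries: the x ↦ −x reflection is a symmetry, so x appears only in even powers.
3. Checking where it meets the axes: it meets the x-axis at x = 0 (among the integer gridlines); among the integer gridlines, it crosses the y-axis at y ∈ {0, 1}.
4. The integer polynomial consistent with all of this is the stated p.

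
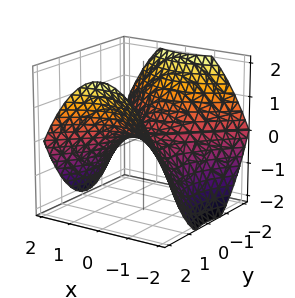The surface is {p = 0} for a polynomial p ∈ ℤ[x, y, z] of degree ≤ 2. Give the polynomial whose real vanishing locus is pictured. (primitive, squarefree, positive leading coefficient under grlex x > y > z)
1. The degree is 2 — a hyperbolic paraboloid; a quadric.
2. Symmetries: the x ↦ −x reflection is a symmetry, so x appears only in even powers; the y ↦ −y reflection is a symmetry, so y appears only in even powers.
3. Observable constraints: it meets the x-axis at x = 0 (among the integer gridlines); it meets the z-axis at z = 0 (among the integer gridlines); it meets the y-axis at y = 0 (among the integer gridlines).
4. Fitting integer coefficients to these (and the overall shape) gives p.

x^2 - y^2 + 2*z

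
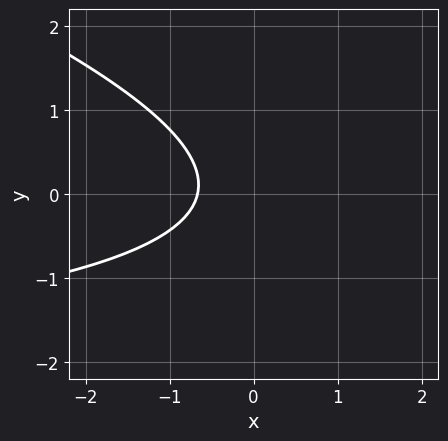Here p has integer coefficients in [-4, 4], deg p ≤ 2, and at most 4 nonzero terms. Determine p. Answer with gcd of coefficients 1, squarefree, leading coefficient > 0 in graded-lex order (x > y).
x*y + 3*y^2 + 3*x + 2

First, the degree is 2 — the shape is more complex than any degree-1 curve.
Next, from the axis intercepts and sections: it misses every integer gridline on the y-axis.
Finally, together with the visible shape, these determine p as stated.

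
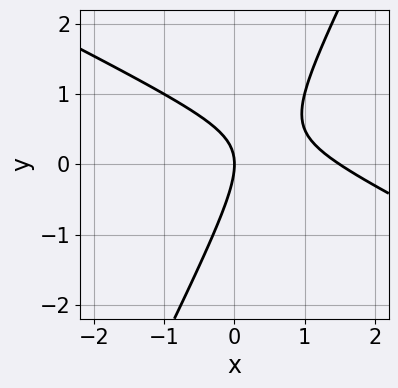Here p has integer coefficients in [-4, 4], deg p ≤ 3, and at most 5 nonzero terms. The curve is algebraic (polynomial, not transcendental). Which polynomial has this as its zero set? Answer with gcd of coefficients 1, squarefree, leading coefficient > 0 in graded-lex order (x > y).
2*x^2 + 3*x*y - 2*y^2 - 3*x

deg p = 2. A generic line meets the curve in up to 2 points.
From the axis intercepts and sections: one y-axis crossing is at y = 0; one x-axis crossing is at x = 0.
Fitting integer coefficients to these (and the overall shape) gives p.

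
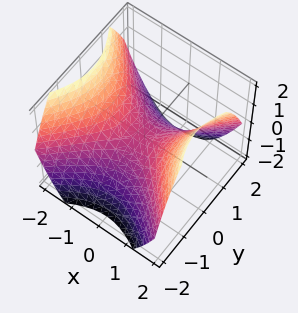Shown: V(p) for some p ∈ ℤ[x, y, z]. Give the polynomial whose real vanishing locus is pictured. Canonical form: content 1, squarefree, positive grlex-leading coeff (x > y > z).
2*x^2 - 2*y^2 - 3*z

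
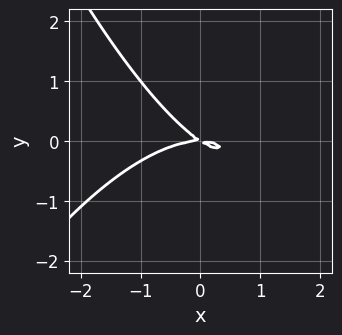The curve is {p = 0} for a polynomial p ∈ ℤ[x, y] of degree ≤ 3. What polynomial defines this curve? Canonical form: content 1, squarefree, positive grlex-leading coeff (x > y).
x^3 + 2*x*y + 3*y^2

1. deg p = 3. No degree-2 curve has this shape.
2. Against the integer gridlines: it crosses the x-axis at the gridline x = 0; it meets the y-axis at y = 0 (among the integer gridlines).
3. The integer polynomial consistent with all of this is the stated p.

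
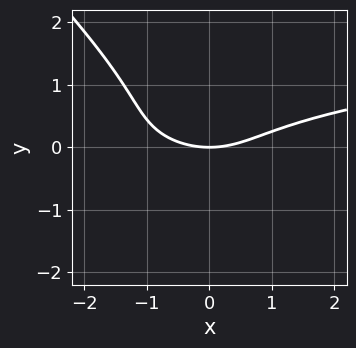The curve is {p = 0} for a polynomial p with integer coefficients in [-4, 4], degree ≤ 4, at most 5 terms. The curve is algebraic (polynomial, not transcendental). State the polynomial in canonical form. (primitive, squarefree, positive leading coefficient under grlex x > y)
(a) The degree is 3 — no degree-2 curve has this shape.
(b) Reading off the gridlines: it crosses the y-axis at the gridline y = 0; it meets the x-axis at x = 0 (among the integer gridlines).
(c) Matching integer coefficients to the picture gives p.

3*x*y^2 + 3*y^3 - x^2 + 3*y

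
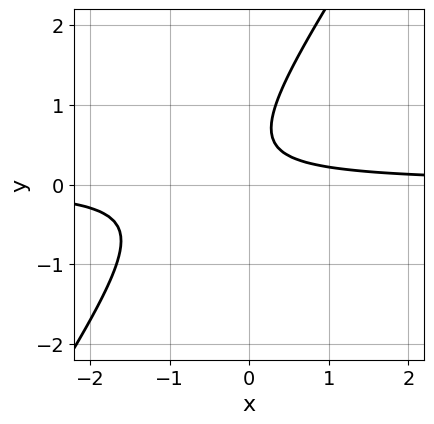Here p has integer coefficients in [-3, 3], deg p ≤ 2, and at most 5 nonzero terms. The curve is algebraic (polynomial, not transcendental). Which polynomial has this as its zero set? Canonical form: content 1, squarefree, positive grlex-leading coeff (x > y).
The degree is 2 — the shape is more complex than any degree-1 curve.
Against the integer gridlines: it misses every integer gridline on the y-axis; no x-intercept at any integer in the box.
Assembling these constraints gives the stated polynomial.

3*x*y - 2*y^2 + 2*y - 1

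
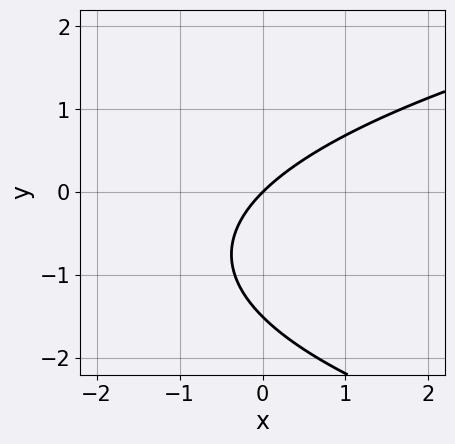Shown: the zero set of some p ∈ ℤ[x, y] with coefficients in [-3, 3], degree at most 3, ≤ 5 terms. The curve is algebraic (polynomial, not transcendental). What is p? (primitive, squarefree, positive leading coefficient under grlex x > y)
2*y^2 - 3*x + 3*y

deg p = 2. The shape is more complex than any degree-1 curve.
Against the integer gridlines: it meets the y-axis at y = 0 (among the integer gridlines); one x-axis crossing is at x = 0.
Putting this together gives p.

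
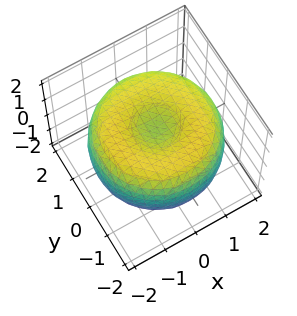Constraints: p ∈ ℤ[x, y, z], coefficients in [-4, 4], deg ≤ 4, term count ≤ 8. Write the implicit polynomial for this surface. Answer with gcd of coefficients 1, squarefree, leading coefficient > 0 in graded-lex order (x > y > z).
x^4 + 2*x^2*y^2 + y^4 - 3*x^2 - 3*y^2 + 3*z^2 - 2

1. Degree: the shape is more complex than any degree-3 surface, so deg p = 4.
2. Symmetries: the z-axis is an axis of rotation, so x and y enter only as x² + y².
3. Checking where it meets the axes: a circular section at z = 0 has radius between 1 and 2.
4. Matching integer coefficients to the picture gives p.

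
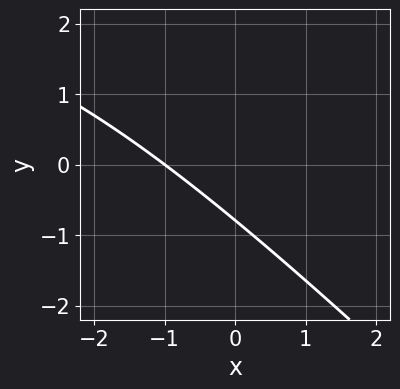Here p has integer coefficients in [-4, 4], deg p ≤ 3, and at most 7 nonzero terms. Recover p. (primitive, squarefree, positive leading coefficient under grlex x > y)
x*y + y^2 - 3*x - 3*y - 3

Degree: a generic line meets the curve in up to 2 points, so deg p = 2.
From the axis intercepts and sections: it crosses the x-axis at the gridline x = -1.
Putting this together gives p.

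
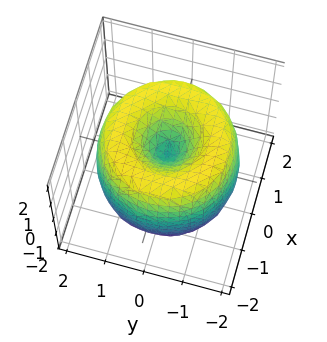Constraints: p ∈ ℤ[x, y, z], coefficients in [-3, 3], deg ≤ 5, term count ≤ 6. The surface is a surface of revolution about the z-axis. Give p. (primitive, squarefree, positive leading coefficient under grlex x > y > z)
x^4 + 2*x^2*y^2 + y^4 - 3*x^2 - 3*y^2 + z^2

deg p = 4. A generic line meets the surface in up to 4 points.
Symmetry: the surface is invariant under rotation about z: p = q(x² + y², z).
Checking where it meets the axes: it crosses the y-axis at the gridline y = 0; it crosses the x-axis at the gridline x = 0; a circular section at z = 0 has radius between 1 and 2; it meets the z-axis at z = 0 (among the integer gridlines).
The integer polynomial consistent with all of this is the stated p.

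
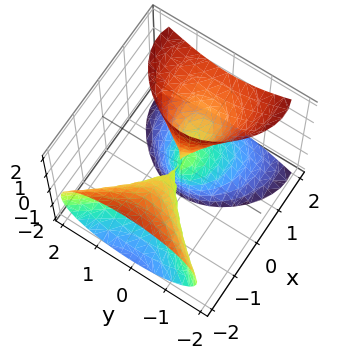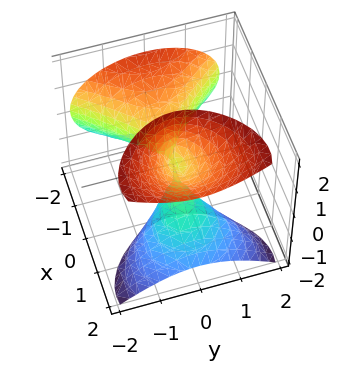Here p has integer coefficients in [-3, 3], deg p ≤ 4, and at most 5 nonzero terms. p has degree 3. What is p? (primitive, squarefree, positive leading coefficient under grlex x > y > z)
x^3 - 2*x*z^2 + 3*y^2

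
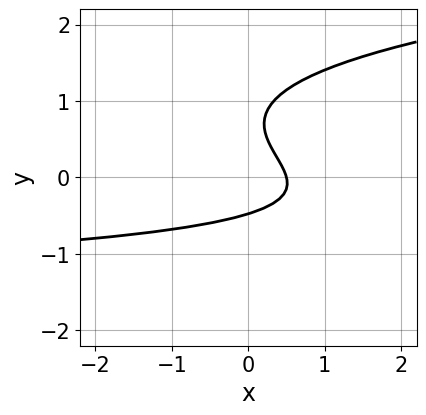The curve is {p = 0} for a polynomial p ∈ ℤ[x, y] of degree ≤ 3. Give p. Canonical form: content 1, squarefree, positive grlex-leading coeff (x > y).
3*y^3 - x*y - 3*y^2 - 2*x + 1

First, the degree is 3 — the shape is more complex than any degree-2 curve.
Finally, matching integer coefficients to the picture gives p.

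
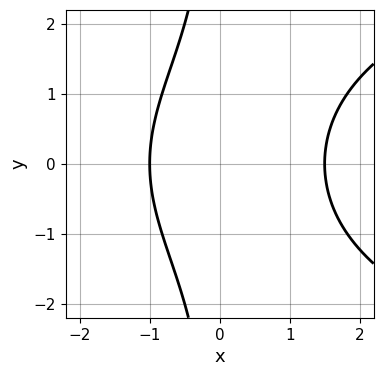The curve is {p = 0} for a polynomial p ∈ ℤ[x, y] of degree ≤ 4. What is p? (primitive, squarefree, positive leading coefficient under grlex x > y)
x*y^2 - 2*x^2 + x + 3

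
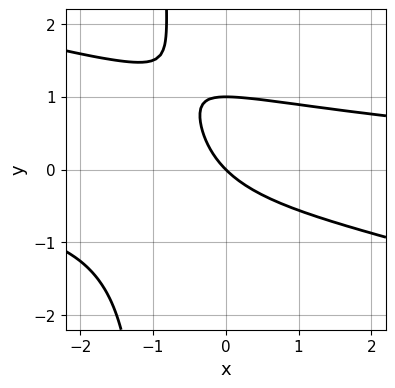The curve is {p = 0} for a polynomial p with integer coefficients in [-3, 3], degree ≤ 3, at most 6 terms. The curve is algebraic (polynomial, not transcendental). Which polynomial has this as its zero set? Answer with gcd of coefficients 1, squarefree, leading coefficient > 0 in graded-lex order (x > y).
1. The degree is 3 — no degree-2 curve has this shape.
2. Reading off the gridlines: the y-axis gridline crossings are at y ∈ {0, 1}; it crosses the x-axis at the gridline x = 0.
3. Solving for integer coefficients yields p as stated.

x^2*y + 3*x*y^2 + 3*y^2 - 3*x - 3*y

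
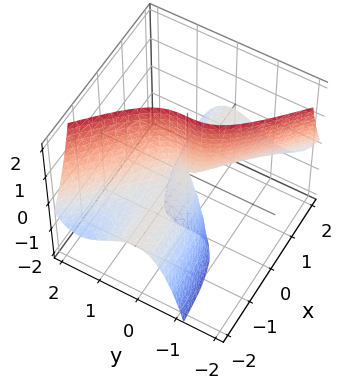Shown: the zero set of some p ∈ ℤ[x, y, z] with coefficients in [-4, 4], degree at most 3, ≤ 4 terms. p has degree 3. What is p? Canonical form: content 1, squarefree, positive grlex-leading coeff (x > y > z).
x*y^2 + y^3 + x*z

1. deg p = 3.
2. Reading off the gridlines: the visible z-axis segment lies entirely on the surface; the visible x-axis segment lies entirely on the surface; one y-axis crossing is at y = 0.
3. Putting this together gives p.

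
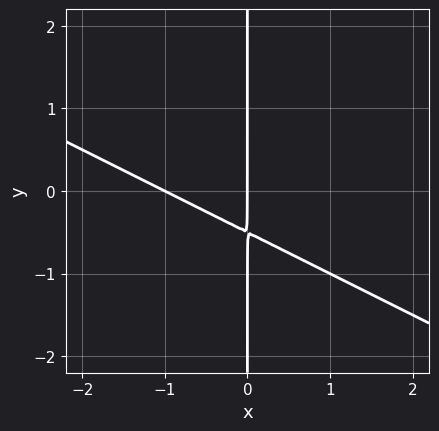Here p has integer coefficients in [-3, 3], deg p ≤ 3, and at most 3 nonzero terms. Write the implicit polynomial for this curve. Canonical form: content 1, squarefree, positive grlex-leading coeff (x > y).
x^2 + 2*x*y + x

1. The degree is 2 — no degree-1 curve has this shape.
2. Against the integer gridlines: among the integer gridlines, it crosses the x-axis at x ∈ {-1, 0}; the visible y-axis segment lies entirely on the curve.
3. Together with the visible shape, these determine p as stated.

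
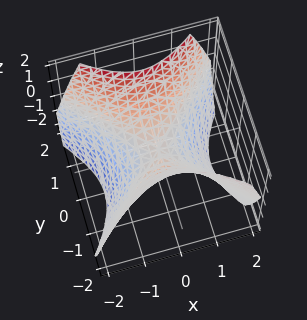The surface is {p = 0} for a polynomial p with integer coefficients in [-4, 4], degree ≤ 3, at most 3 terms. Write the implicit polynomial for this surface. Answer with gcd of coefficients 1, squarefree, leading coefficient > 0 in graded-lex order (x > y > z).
First, degree: a saddle surface; a quadric, so deg p = 2.
Next, symmetries: mirror symmetry y ↦ −y ⇒ only even powers of y; the x ↦ −x reflection is a symmetry, so x appears only in even powers.
Next, from the visible intercepts: it crosses the z-axis at the gridline z = 0; it crosses the y-axis at the gridline y = 0; it crosses the x-axis at the gridline x = 0.
Finally, matching integer coefficients to the picture gives p.

x^2 - y^2 + z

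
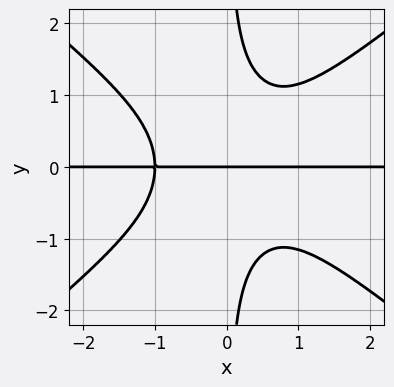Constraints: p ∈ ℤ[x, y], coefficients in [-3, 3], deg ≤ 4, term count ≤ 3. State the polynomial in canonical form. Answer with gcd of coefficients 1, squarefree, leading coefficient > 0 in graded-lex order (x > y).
(a) The degree is 4 — the shape is more complex than any degree-3 curve.
(b) Against the integer gridlines: every point of the x-axis in the box is on the curve; one y-axis crossing is at y = 0.
(c) Matching integer coefficients to the picture gives p.

2*x^3*y - 3*x*y^3 + 2*y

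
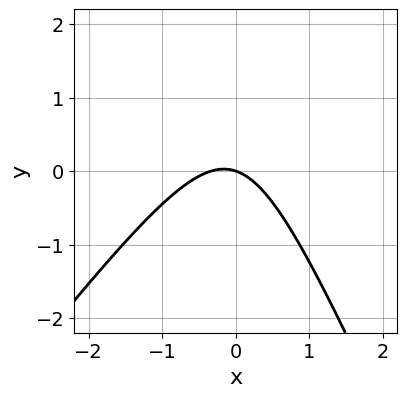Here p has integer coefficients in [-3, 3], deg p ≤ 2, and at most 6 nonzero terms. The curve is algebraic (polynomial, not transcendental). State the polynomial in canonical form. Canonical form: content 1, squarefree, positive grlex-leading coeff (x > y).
First, deg p = 2.
Then, reading off the gridlines: one y-axis crossing is at y = 0; it meets the x-axis at x = 0 (among the integer gridlines).
Finally, fitting integer coefficients to these (and the overall shape) gives p.

3*x^2 - x*y - y^2 + x + 3*y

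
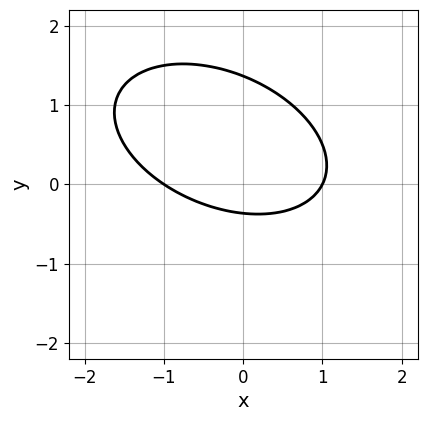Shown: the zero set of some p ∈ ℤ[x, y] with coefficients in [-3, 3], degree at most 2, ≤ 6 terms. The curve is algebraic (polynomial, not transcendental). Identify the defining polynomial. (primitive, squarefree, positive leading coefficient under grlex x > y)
Degree: the shape is more complex than any degree-1 curve, so deg p = 2.
Observable constraints: the x-axis gridline crossings are at x ∈ {-1, 1}.
Together with the visible shape, these determine p as stated.

x^2 + x*y + 2*y^2 - 2*y - 1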